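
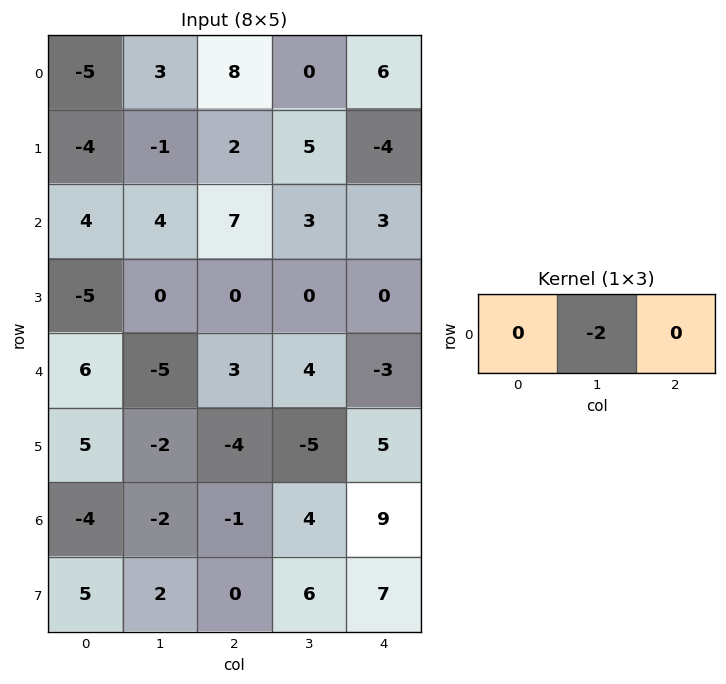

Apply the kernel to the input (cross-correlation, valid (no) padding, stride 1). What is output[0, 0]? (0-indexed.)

The receptive field on the input at this output position is [-5 3 8]. Elementwise product with the kernel and sum: 3·-2.

-6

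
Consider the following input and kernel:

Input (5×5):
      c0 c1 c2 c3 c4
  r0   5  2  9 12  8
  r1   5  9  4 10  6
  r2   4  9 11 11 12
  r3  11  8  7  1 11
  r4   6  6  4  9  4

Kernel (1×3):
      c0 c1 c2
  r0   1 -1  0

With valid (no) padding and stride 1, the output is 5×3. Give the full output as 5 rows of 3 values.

Output[0,0]: The receptive field on the input at this output position is [5 2 9]. Elementwise product with the kernel and sum: 5·1 + 2·-1.
Output[0,1]: The receptive field on the input at this output position is [2 9 12]. Elementwise product with the kernel and sum: 2·1 + 9·-1.

3 -7 -3
-4 5 -6
-5 -2 0
3 1 6
0 2 -5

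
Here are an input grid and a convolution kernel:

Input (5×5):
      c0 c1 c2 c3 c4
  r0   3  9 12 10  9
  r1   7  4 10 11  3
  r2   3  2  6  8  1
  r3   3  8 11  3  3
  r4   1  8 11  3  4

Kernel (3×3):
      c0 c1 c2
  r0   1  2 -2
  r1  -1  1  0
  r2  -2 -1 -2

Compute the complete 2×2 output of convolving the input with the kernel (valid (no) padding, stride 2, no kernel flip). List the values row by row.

-26 -7
-32 -21

Output[0,0]: The receptive field on the input at this output position is [3 9 12 / 7 4 10 / 3 2 6]. Elementwise product with the kernel and sum: 3·1 + 9·2 + 12·-2 + 7·-1 + 4·1 + 3·-2 + 2·-1 + 6·-2.
Output[0,1]: The receptive field on the input at this output position is [12 10 9 / 10 11 3 / 6 8 1]. Elementwise product with the kernel and sum: 12·1 + 10·2 + 9·-2 + 10·-1 + 11·1 + 6·-2 + 8·-1 + 1·-2.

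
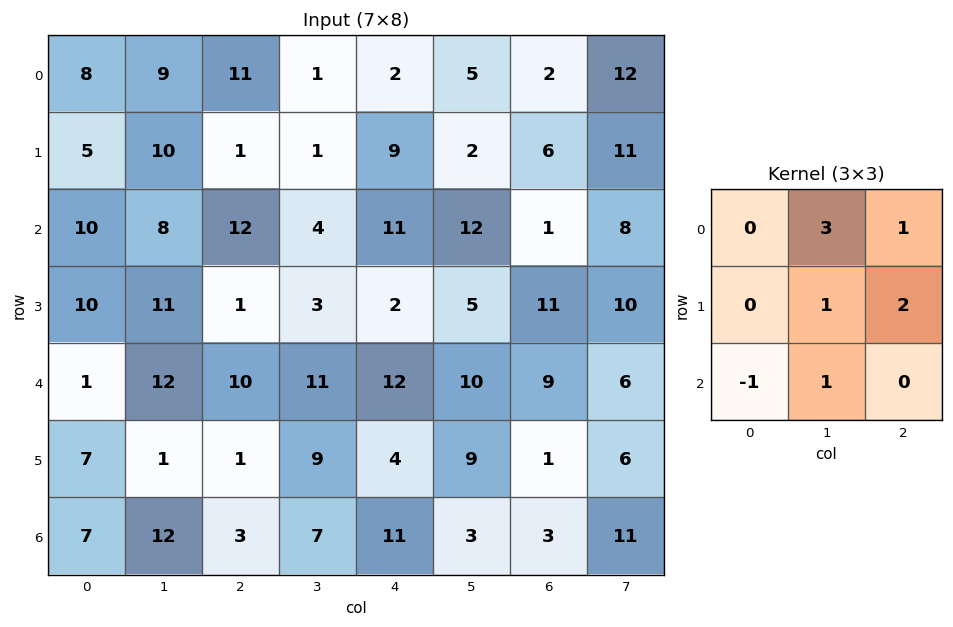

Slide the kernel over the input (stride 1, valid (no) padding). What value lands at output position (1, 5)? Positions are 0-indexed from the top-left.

The receptive field on the input at this output position is [2 6 11 / 12 1 8 / 5 11 10]. Elementwise product with the kernel and sum: 6·3 + 11·1 + 1·1 + 8·2 + 5·-1 + 11·1.

52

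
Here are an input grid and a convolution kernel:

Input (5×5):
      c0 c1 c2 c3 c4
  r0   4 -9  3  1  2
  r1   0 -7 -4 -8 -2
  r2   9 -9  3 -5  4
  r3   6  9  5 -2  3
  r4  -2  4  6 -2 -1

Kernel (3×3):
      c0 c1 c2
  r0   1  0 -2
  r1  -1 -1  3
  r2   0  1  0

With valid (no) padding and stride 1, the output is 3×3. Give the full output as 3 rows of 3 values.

Output[0,0]: The receptive field on the input at this output position is [4 -9 3 / 0 -7 -4 / 9 -9 3]. Elementwise product with the kernel and sum: 4·1 + 3·-2 + 0·-1 + -7·-1 + -4·3 + -9·1.
Output[0,1]: The receptive field on the input at this output position is [-9 3 1 / -7 -4 -8 / -9 3 -5]. Elementwise product with the kernel and sum: -9·1 + 1·-2 + -7·-1 + -4·-1 + -8·3 + 3·1.

-16 -21 0
26 5 12
7 -13 -1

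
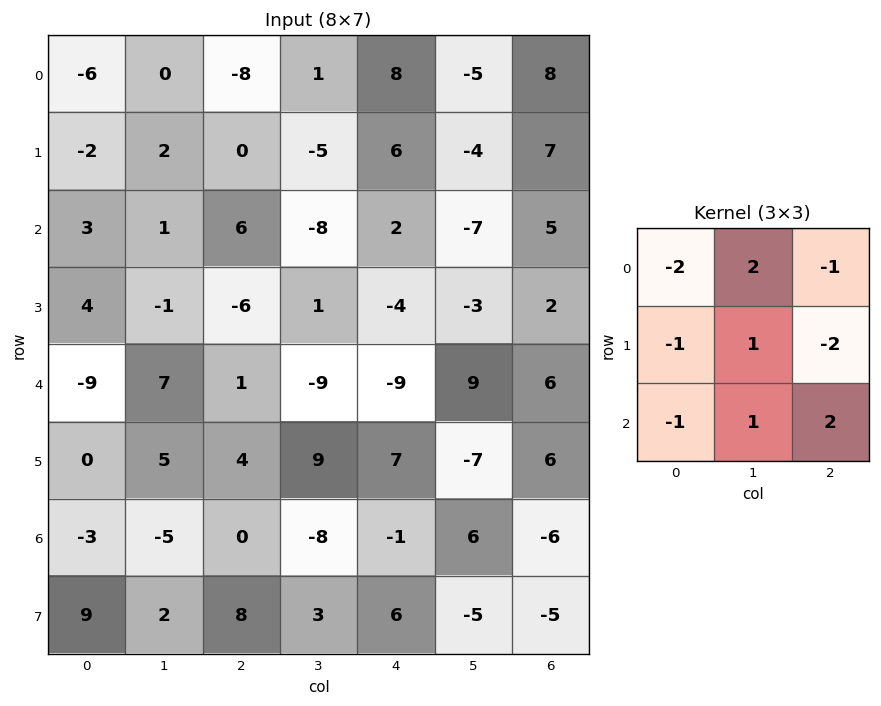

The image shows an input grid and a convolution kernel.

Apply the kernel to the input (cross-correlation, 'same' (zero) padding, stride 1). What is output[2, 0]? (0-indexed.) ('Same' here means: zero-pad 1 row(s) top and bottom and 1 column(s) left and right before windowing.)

The receptive field on the zero-padded input at this output position is [0 -2 2 / 0 3 1 / 0 4 -1]. Elementwise product with the kernel and sum: 0·-2 + -2·2 + 2·-1 + 0·-1 + 3·1 + 1·-2 + 0·-1 + 4·1 + -1·2.

-3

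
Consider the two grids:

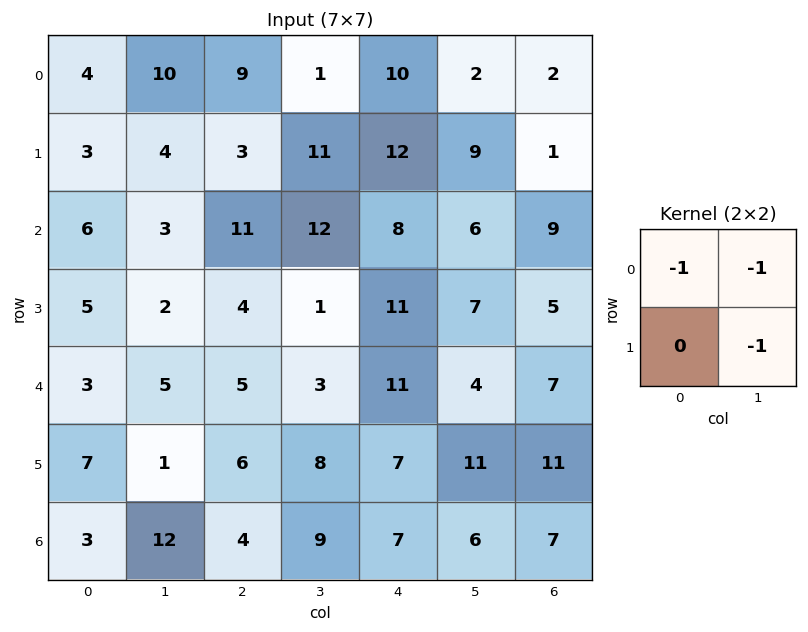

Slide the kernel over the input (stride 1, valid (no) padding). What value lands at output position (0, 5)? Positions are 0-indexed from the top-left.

The receptive field on the input at this output position is [2 2 / 9 1]. Elementwise product with the kernel and sum: 2·-1 + 2·-1 + 1·-1.

-5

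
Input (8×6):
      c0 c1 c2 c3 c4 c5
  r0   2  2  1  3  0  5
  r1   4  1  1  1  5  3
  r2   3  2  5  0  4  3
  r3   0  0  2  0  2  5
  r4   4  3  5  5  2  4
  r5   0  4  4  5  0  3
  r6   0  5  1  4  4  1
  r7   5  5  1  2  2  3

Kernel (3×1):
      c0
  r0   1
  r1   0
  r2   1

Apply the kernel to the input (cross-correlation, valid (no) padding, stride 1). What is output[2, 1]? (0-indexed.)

The receptive field on the input at this output position is [2 / 0 / 3]. Elementwise product with the kernel and sum: 2·1 + 3·1.

5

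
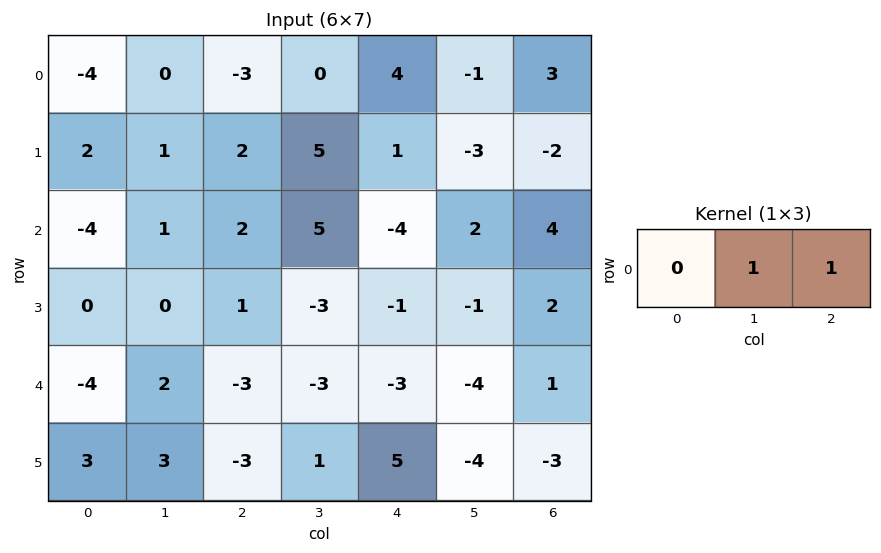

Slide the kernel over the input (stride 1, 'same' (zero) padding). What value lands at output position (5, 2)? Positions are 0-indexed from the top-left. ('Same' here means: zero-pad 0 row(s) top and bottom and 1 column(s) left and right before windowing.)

The receptive field on the zero-padded input at this output position is [3 -3 1]. Elementwise product with the kernel and sum: -3·1 + 1·1.

-2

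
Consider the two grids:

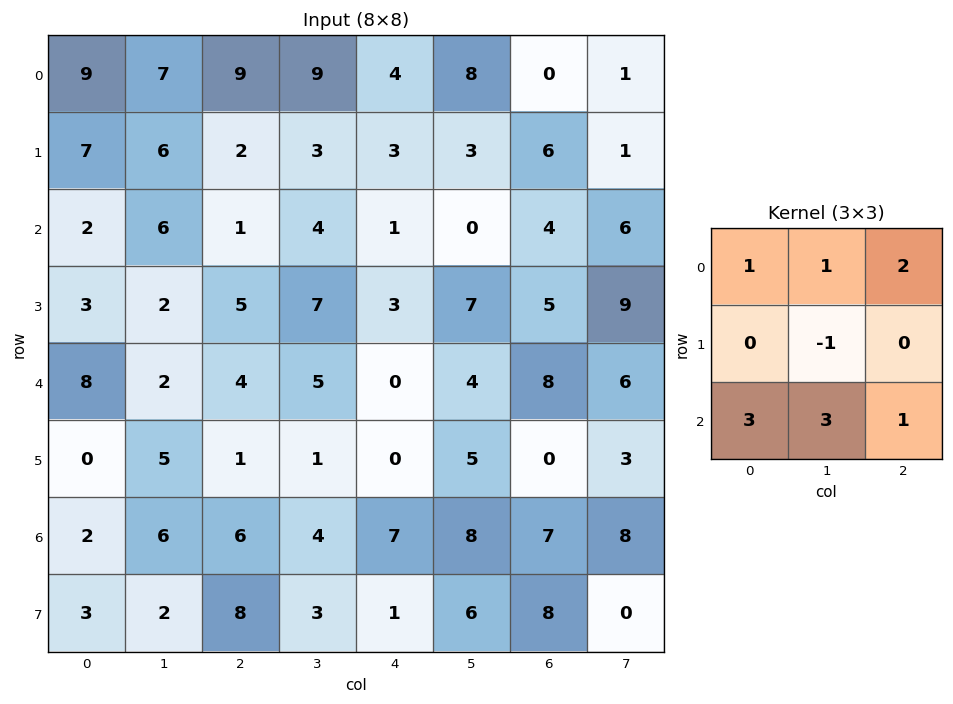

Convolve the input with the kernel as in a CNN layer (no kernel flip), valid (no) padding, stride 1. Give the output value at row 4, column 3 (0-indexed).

The receptive field on the input at this output position is [5 0 4 / 1 0 5 / 4 7 8]. Elementwise product with the kernel and sum: 5·1 + 0·1 + 4·2 + 0·-1 + 4·3 + 7·3 + 8·1.

54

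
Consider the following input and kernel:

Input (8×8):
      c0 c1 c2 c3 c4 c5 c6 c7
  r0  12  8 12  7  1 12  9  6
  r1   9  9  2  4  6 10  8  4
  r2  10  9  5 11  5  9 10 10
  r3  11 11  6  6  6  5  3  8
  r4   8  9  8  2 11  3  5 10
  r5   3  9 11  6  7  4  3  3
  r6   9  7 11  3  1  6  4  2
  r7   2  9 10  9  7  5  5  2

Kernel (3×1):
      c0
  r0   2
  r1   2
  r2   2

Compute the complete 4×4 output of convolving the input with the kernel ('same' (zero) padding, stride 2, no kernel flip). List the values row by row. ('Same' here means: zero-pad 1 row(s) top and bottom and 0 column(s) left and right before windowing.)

Output[0,0]: The receptive field on the zero-padded input at this output position is [0 / 12 / 9]. Elementwise product with the kernel and sum: 0·2 + 12·2 + 9·2.
Output[0,1]: The receptive field on the zero-padded input at this output position is [0 / 12 / 2]. Elementwise product with the kernel and sum: 0·2 + 12·2 + 2·2.

42 28 14 34
60 26 34 42
44 50 48 22
28 64 30 24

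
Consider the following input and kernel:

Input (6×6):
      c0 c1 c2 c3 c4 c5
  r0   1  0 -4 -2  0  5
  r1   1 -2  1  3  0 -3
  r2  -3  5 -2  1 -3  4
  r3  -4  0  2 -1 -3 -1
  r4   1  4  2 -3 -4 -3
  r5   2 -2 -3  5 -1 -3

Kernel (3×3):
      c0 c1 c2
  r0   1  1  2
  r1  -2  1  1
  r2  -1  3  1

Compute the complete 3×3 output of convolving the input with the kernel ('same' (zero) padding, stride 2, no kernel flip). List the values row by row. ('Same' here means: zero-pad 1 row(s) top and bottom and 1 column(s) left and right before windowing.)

2 2 3
-13 -1 -13
5 -11 -18

Output[0,0]: The receptive field on the zero-padded input at this output position is [0 0 0 / 0 1 0 / 0 1 -2]. Elementwise product with the kernel and sum: 0·1 + 0·1 + 0·2 + 0·-2 + 1·1 + 0·1 + 0·-1 + 1·3 + -2·1.
Output[0,1]: The receptive field on the zero-padded input at this output position is [0 0 0 / 0 -4 -2 / -2 1 3]. Elementwise product with the kernel and sum: 0·1 + 0·1 + 0·2 + 0·-2 + -4·1 + -2·1 + -2·-1 + 1·3 + 3·1.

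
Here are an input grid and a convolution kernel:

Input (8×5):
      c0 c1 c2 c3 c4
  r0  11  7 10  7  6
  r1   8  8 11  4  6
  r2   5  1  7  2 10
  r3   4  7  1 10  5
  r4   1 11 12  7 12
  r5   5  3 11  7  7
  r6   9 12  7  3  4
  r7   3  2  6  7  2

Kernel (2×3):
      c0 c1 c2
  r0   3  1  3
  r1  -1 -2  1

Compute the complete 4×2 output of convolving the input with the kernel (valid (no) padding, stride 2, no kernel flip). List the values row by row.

Output[0,0]: The receptive field on the input at this output position is [11 7 10 / 8 8 11]. Elementwise product with the kernel and sum: 11·3 + 7·1 + 10·3 + 8·-1 + 8·-2 + 11·1.

57 42
20 37
50 61
59 18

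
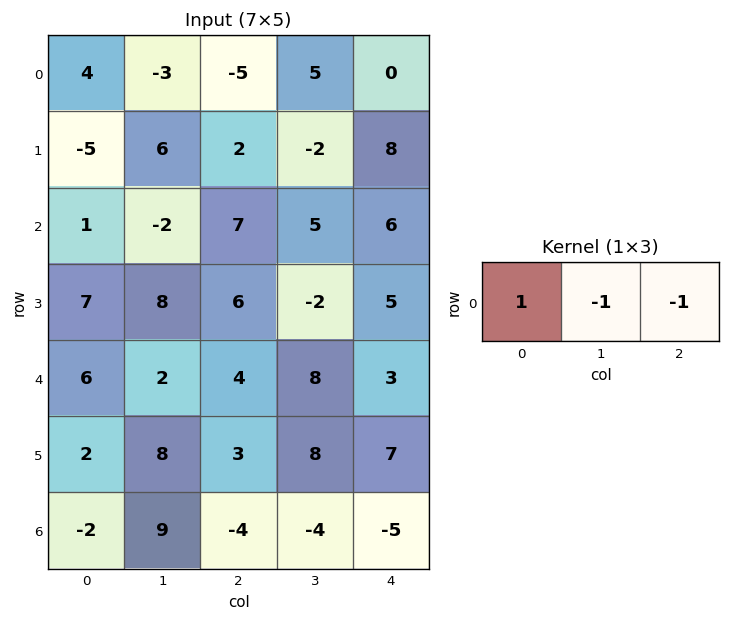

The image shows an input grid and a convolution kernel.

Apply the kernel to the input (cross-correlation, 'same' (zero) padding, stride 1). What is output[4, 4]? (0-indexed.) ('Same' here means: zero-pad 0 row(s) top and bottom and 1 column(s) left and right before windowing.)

The receptive field on the zero-padded input at this output position is [8 3 0]. Elementwise product with the kernel and sum: 8·1 + 3·-1 + 0·-1.

5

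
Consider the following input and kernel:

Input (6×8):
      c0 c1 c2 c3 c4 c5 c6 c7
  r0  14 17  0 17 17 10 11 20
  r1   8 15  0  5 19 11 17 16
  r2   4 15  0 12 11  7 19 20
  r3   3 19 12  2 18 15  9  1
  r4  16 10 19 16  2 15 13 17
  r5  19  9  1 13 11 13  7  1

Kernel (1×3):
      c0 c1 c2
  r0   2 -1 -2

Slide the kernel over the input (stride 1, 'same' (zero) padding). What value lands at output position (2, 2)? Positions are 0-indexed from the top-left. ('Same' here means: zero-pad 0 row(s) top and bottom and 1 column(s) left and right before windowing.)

6

The receptive field on the zero-padded input at this output position is [15 0 12]. Elementwise product with the kernel and sum: 15·2 + 0·-1 + 12·-2.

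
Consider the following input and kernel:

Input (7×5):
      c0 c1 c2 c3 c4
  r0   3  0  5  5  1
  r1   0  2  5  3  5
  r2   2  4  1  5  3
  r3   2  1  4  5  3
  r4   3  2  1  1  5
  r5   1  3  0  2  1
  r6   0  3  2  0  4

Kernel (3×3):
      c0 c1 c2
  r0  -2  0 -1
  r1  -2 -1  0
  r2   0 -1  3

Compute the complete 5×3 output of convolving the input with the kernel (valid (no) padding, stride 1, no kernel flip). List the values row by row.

-14 0 -20
-2 -5 -18
-9 -17 -4
-19 -6 -13
-9 -13 3

Output[0,0]: The receptive field on the input at this output position is [3 0 5 / 0 2 5 / 2 4 1]. Elementwise product with the kernel and sum: 3·-2 + 5·-1 + 0·-2 + 2·-1 + 4·-1 + 1·3.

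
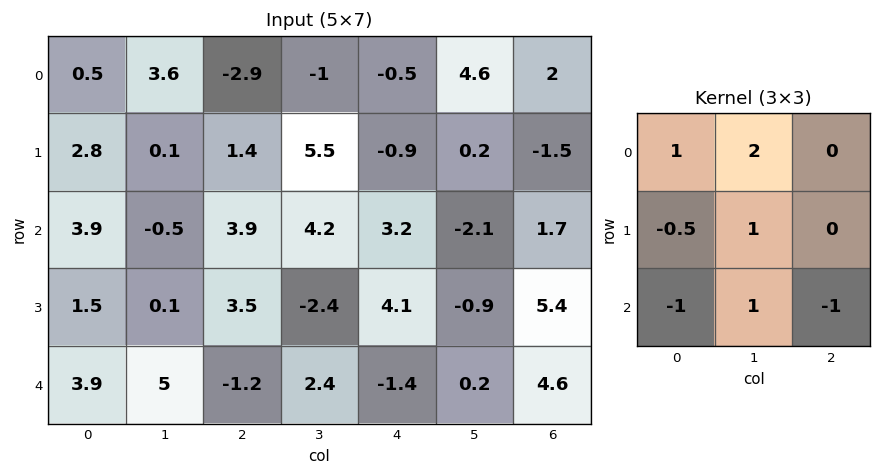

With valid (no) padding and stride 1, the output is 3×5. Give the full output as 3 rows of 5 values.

-1.9 -0.65 -3 -4.55 2.35
-4.35 12.85 4.65 12.2 -14.6
4.55 2.15 13.15 11.9 -6.95

Output[0,0]: The receptive field on the input at this output position is [0.5 3.6 -2.9 / 2.8 0.1 1.4 / 3.9 -0.5 3.9]. Elementwise product with the kernel and sum: 0.5·1 + 3.6·2 + 2.8·-0.5 + 0.1·1 + 3.9·-1 + -0.5·1 + 3.9·-1.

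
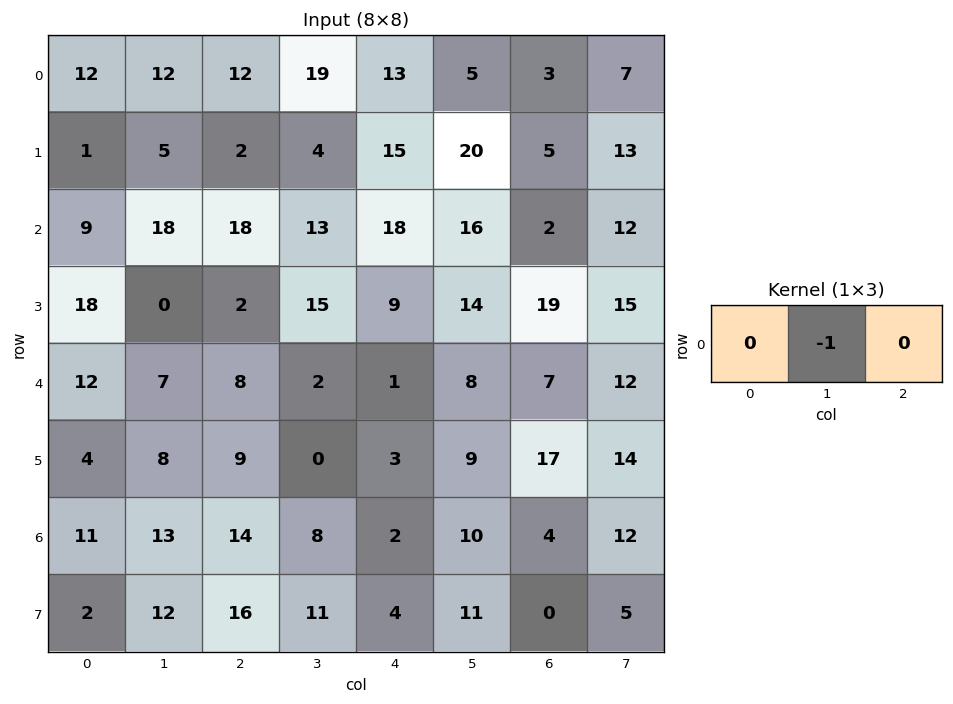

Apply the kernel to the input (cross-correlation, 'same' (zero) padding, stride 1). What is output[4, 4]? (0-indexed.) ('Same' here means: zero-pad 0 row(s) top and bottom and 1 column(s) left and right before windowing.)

The receptive field on the zero-padded input at this output position is [2 1 8]. Elementwise product with the kernel and sum: 1·-1.

-1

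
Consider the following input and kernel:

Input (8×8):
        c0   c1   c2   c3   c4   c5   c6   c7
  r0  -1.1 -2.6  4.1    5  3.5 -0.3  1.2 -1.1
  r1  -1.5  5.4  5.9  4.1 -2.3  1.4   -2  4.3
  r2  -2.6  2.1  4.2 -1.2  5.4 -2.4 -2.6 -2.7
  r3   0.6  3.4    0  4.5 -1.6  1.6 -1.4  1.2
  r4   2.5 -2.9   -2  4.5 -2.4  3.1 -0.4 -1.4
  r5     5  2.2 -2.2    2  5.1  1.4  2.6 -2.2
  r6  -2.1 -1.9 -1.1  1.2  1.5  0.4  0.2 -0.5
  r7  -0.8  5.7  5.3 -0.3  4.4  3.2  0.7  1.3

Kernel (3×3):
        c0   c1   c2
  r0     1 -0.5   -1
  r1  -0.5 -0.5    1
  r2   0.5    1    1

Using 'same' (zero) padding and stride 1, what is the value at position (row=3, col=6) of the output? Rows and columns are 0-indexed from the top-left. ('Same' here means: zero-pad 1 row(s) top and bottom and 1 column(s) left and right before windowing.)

2.45

The receptive field on the zero-padded input at this output position is [-2.4 -2.6 -2.7 / 1.6 -1.4 1.2 / 3.1 -0.4 -1.4]. Elementwise product with the kernel and sum: -2.4·1 + -2.6·-0.5 + -2.7·-1 + 1.6·-0.5 + -1.4·-0.5 + 1.2·1 + 3.1·0.5 + -0.4·1 + -1.4·1.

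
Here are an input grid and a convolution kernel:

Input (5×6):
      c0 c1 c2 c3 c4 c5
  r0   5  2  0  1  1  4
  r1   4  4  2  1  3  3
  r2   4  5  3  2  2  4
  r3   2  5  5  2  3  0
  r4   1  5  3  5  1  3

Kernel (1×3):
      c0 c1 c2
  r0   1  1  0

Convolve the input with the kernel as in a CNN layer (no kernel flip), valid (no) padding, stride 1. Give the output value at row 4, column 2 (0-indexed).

8

The receptive field on the input at this output position is [3 5 1]. Elementwise product with the kernel and sum: 3·1 + 5·1.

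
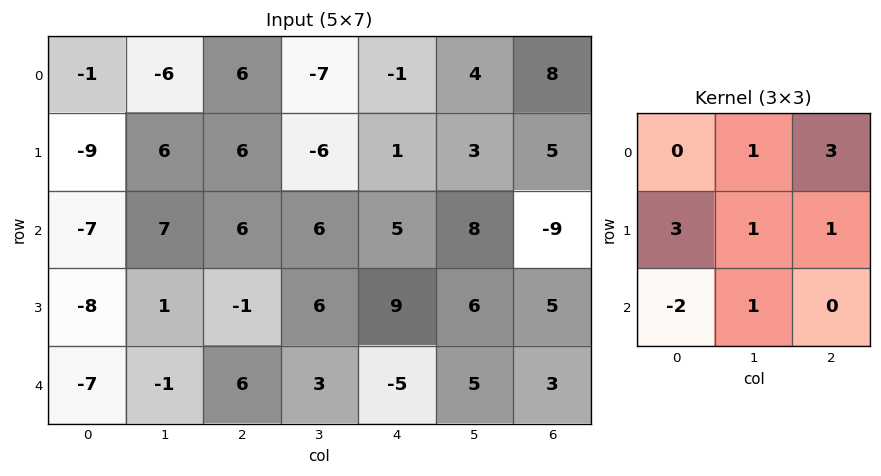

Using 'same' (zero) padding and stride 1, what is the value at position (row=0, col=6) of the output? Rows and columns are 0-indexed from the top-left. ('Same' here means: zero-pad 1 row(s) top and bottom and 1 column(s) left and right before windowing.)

19

The receptive field on the zero-padded input at this output position is [0 0 0 / 4 8 0 / 3 5 0]. Elementwise product with the kernel and sum: 0·1 + 0·3 + 4·3 + 8·1 + 0·1 + 3·-2 + 5·1.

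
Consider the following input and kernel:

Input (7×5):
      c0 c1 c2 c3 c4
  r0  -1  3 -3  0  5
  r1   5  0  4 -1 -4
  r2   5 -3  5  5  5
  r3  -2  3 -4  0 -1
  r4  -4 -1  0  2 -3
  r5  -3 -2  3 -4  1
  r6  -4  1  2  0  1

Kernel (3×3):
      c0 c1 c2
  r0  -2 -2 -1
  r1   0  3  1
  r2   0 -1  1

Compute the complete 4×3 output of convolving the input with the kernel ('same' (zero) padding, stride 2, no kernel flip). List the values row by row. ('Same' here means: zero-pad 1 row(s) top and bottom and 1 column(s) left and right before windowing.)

Output[0,0]: The receptive field on the zero-padded input at this output position is [0 0 0 / 0 -1 3 / 0 5 0]. Elementwise product with the kernel and sum: 0·-2 + 0·-2 + 0·-1 + -1·3 + 3·1 + 5·-1 + 0·1.
Output[0,1]: The receptive field on the zero-padded input at this output position is [0 0 0 / 3 -3 0 / 0 4 -1]. Elementwise product with the kernel and sum: 0·-2 + 0·-2 + 0·-1 + -3·3 + 0·1 + 4·-1 + -1·1.

-5 -14 19
7 17 26
-11 -3 -8
-3 8 9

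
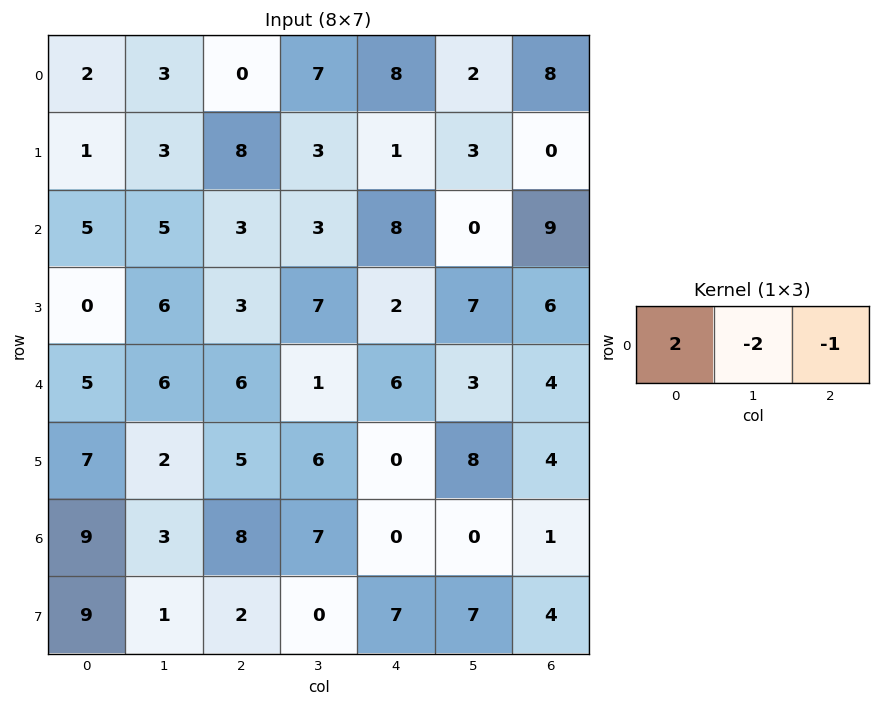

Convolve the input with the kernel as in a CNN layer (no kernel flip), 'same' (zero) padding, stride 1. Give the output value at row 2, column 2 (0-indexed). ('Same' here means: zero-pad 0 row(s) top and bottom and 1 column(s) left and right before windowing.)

The receptive field on the zero-padded input at this output position is [5 3 3]. Elementwise product with the kernel and sum: 5·2 + 3·-2 + 3·-1.

1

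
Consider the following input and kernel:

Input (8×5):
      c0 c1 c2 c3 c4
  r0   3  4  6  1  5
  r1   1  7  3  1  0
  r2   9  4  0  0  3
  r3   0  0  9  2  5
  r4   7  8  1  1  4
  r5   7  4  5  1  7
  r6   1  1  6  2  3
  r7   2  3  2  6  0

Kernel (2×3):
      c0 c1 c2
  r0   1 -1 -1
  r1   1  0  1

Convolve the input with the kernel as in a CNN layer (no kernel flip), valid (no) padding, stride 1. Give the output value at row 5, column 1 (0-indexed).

The receptive field on the input at this output position is [4 5 1 / 1 6 2]. Elementwise product with the kernel and sum: 4·1 + 5·-1 + 1·-1 + 1·1 + 2·1.

1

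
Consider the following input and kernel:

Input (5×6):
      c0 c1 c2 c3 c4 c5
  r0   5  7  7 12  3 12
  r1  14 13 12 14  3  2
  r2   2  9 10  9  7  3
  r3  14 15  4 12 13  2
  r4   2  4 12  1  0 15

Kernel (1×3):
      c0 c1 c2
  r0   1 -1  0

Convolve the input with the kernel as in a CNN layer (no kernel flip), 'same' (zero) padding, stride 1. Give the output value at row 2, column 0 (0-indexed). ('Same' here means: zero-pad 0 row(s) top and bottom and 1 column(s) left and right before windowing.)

The receptive field on the zero-padded input at this output position is [0 2 9]. Elementwise product with the kernel and sum: 0·1 + 2·-1.

-2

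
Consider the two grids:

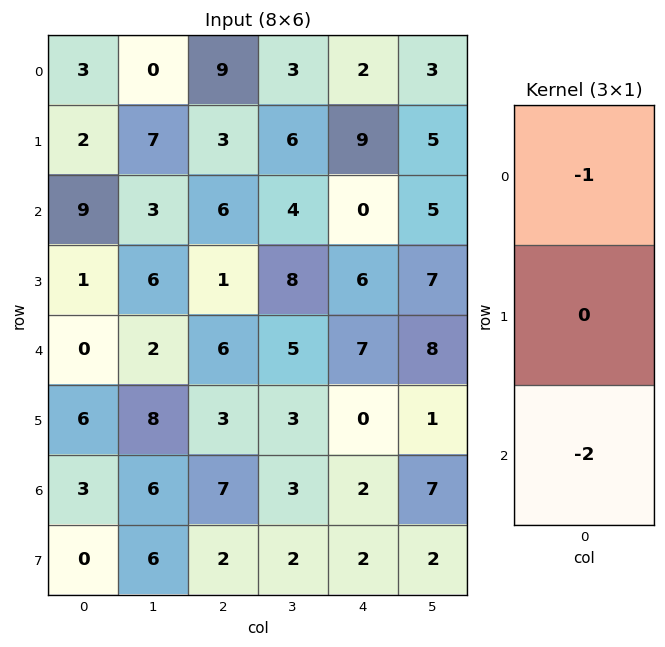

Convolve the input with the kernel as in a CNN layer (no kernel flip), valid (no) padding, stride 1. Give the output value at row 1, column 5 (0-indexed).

-19

The receptive field on the input at this output position is [5 / 5 / 7]. Elementwise product with the kernel and sum: 5·-1 + 7·-2.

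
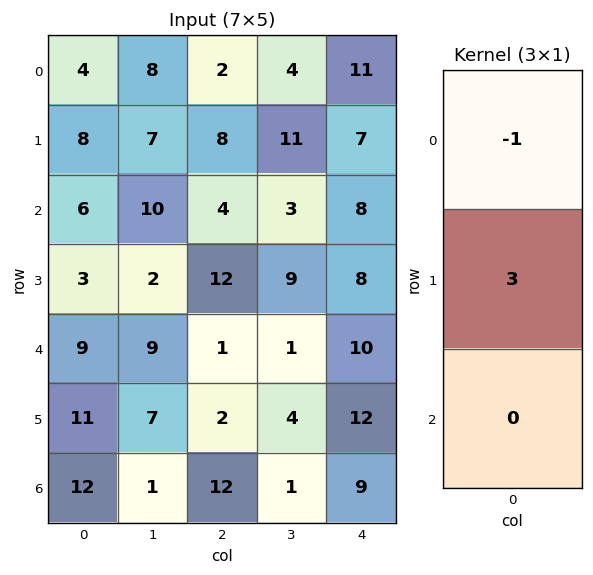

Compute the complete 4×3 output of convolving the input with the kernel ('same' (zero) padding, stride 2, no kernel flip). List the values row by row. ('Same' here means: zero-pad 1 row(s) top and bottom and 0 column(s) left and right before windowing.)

Output[0,0]: The receptive field on the zero-padded input at this output position is [0 / 4 / 8]. Elementwise product with the kernel and sum: 0·-1 + 4·3.

12 6 33
10 4 17
24 -9 22
25 34 15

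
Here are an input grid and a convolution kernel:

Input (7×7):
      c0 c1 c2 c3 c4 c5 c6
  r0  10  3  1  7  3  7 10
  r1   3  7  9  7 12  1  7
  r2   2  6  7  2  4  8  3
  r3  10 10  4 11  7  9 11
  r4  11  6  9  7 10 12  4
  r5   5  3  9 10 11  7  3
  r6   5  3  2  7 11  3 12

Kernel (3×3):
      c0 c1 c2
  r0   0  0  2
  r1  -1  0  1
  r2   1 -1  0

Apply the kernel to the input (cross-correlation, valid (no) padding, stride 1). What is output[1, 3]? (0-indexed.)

12

The receptive field on the input at this output position is [7 12 1 / 2 4 8 / 11 7 9]. Elementwise product with the kernel and sum: 1·2 + 2·-1 + 8·1 + 11·1 + 7·-1.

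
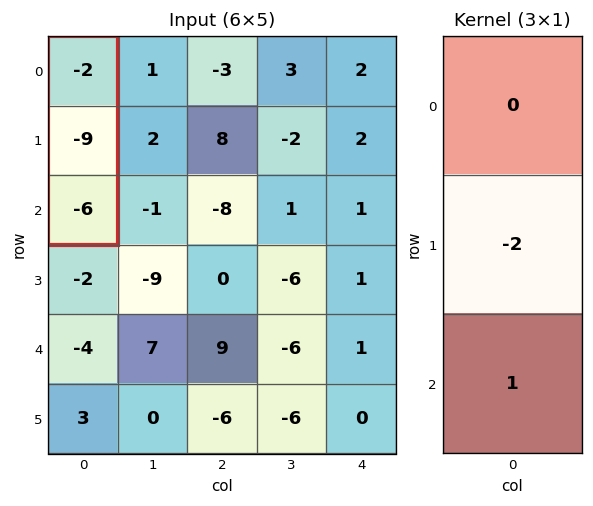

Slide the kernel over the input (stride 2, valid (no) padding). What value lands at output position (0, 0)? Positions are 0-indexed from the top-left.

The receptive field on the input at this output position is [-2 / -9 / -6]. Elementwise product with the kernel and sum: -9·-2 + -6·1.

12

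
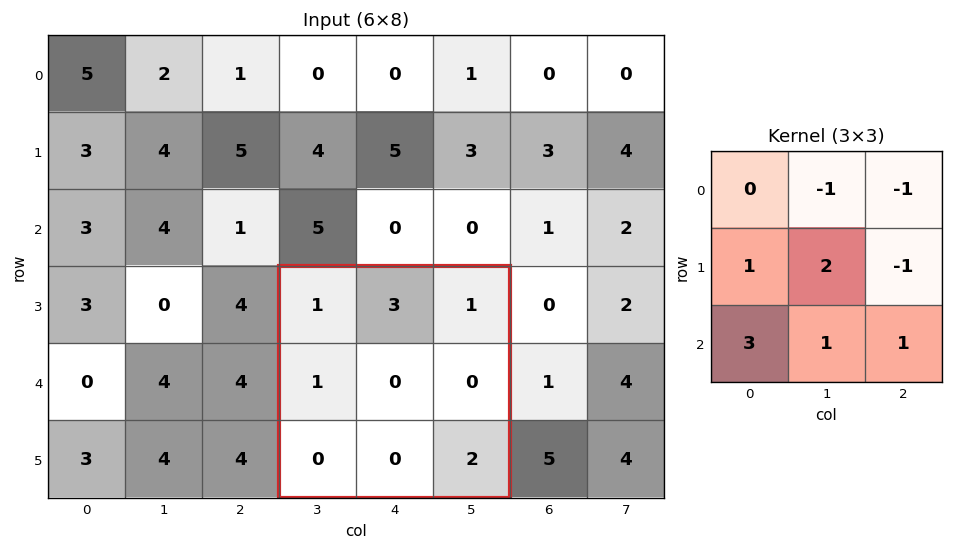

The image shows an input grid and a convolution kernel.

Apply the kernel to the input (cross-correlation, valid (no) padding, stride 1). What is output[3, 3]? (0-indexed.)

-1

The receptive field on the input at this output position is [1 3 1 / 1 0 0 / 0 0 2]. Elementwise product with the kernel and sum: 3·-1 + 1·-1 + 1·1 + 0·2 + 0·-1 + 0·3 + 0·1 + 2·1.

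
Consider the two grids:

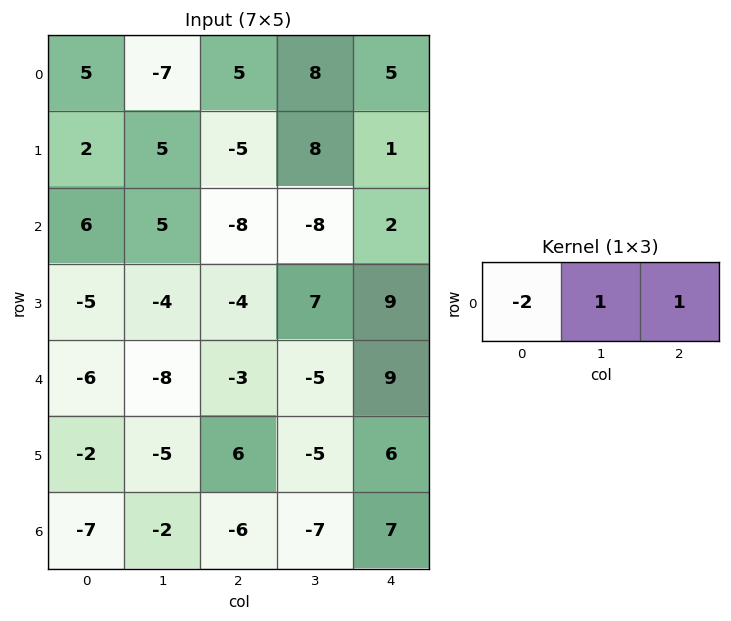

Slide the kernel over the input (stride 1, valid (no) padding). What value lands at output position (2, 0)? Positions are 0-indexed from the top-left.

-15

The receptive field on the input at this output position is [6 5 -8]. Elementwise product with the kernel and sum: 6·-2 + 5·1 + -8·1.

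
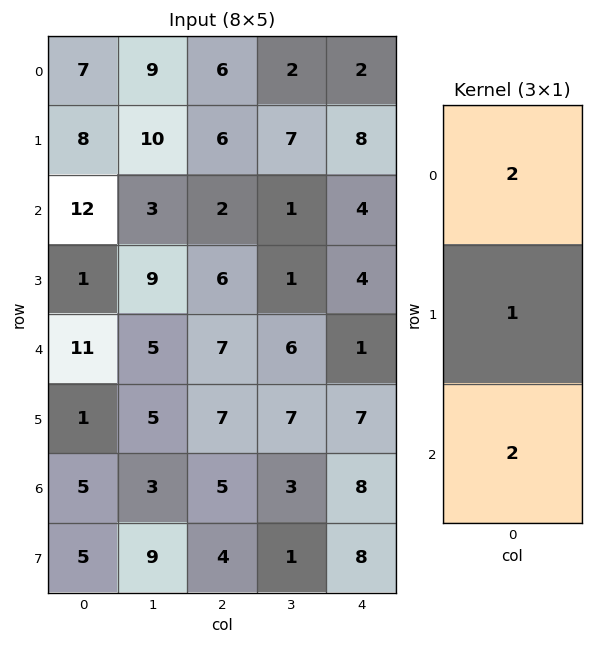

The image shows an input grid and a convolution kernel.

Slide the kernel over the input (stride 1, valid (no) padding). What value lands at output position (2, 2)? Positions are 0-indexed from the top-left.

The receptive field on the input at this output position is [2 / 6 / 7]. Elementwise product with the kernel and sum: 2·2 + 6·1 + 7·2.

24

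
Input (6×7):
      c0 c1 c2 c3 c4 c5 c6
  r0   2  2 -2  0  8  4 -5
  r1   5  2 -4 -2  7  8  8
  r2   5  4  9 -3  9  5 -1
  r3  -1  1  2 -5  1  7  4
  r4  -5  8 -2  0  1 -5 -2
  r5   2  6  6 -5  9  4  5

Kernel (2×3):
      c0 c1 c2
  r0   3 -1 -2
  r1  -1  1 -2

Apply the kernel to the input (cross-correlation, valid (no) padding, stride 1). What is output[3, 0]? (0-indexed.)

9

The receptive field on the input at this output position is [-1 1 2 / -5 8 -2]. Elementwise product with the kernel and sum: -1·3 + 1·-1 + 2·-2 + -5·-1 + 8·1 + -2·-2.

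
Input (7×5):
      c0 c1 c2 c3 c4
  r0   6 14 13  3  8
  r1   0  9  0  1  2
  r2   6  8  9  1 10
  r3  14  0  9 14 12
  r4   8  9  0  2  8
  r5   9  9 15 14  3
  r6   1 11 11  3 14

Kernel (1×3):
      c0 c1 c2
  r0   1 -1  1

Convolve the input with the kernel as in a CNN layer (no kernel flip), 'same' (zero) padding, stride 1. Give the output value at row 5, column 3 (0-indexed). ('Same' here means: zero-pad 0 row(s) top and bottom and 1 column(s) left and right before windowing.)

The receptive field on the zero-padded input at this output position is [15 14 3]. Elementwise product with the kernel and sum: 15·1 + 14·-1 + 3·1.

4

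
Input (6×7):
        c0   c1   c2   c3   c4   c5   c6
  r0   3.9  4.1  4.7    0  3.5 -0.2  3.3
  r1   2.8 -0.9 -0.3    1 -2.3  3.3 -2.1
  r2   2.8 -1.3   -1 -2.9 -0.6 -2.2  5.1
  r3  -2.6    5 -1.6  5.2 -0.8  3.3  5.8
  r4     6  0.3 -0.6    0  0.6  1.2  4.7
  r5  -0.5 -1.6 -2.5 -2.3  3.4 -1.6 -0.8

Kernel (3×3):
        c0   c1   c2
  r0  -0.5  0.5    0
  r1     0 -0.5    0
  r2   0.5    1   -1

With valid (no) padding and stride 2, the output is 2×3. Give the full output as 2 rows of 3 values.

1.65 -5.65 -11.1
-0.65 -4.45 -5.65

Output[0,0]: The receptive field on the input at this output position is [3.9 4.1 4.7 / 2.8 -0.9 -0.3 / 2.8 -1.3 -1]. Elementwise product with the kernel and sum: 3.9·-0.5 + 4.1·0.5 + -0.9·-0.5 + 2.8·0.5 + -1.3·1 + -1·-1.
Output[0,1]: The receptive field on the input at this output position is [4.7 0 3.5 / -0.3 1 -2.3 / -1 -2.9 -0.6]. Elementwise product with the kernel and sum: 4.7·-0.5 + 0·0.5 + 1·-0.5 + -1·0.5 + -2.9·1 + -0.6·-1.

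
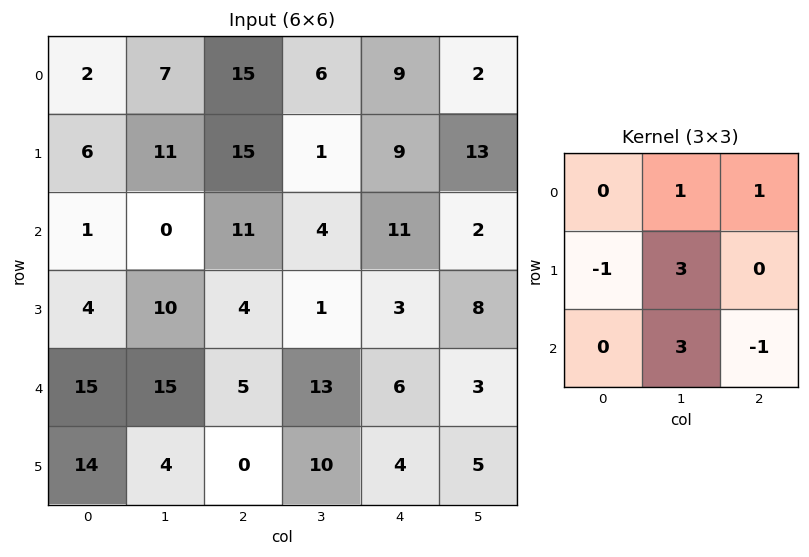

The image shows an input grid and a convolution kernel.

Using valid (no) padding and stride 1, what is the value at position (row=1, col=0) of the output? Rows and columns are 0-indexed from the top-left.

The receptive field on the input at this output position is [6 11 15 / 1 0 11 / 4 10 4]. Elementwise product with the kernel and sum: 11·1 + 15·1 + 1·-1 + 0·3 + 10·3 + 4·-1.

51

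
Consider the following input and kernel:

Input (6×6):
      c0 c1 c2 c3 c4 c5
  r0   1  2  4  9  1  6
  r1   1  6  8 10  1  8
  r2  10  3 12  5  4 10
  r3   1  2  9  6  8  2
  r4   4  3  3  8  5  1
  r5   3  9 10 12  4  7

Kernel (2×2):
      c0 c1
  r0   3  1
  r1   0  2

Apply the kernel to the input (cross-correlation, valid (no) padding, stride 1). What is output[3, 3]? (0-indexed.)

36

The receptive field on the input at this output position is [6 8 / 8 5]. Elementwise product with the kernel and sum: 6·3 + 8·1 + 5·2.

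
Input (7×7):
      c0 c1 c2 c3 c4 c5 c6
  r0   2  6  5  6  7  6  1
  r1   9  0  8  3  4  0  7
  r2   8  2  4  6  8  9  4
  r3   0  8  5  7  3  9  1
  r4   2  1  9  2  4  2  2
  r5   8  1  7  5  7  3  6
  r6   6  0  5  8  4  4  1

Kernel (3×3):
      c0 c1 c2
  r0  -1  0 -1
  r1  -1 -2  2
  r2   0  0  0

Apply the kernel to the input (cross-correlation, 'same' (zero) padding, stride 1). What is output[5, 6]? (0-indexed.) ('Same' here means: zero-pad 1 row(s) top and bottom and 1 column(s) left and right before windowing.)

The receptive field on the zero-padded input at this output position is [2 2 0 / 3 6 0 / 4 1 0]. Elementwise product with the kernel and sum: 2·-1 + 0·-1 + 3·-1 + 6·-2 + 0·2.

-17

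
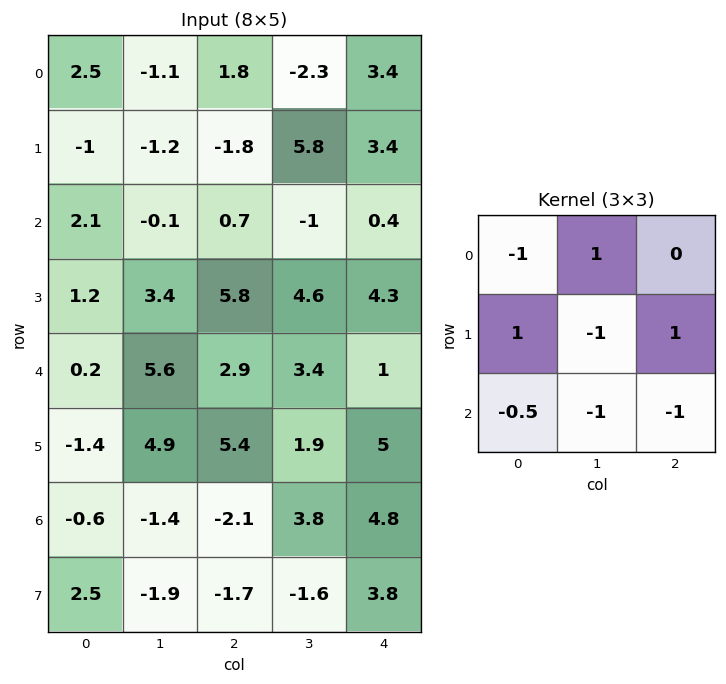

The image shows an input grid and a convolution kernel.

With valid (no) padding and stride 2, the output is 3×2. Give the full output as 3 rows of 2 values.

-6.85 -8.05
-7.2 -2.05
8.3 1.45

Output[0,0]: The receptive field on the input at this output position is [2.5 -1.1 1.8 / -1 -1.2 -1.8 / 2.1 -0.1 0.7]. Elementwise product with the kernel and sum: 2.5·-1 + -1.1·1 + -1·1 + -1.2·-1 + -1.8·1 + 2.1·-0.5 + -0.1·-1 + 0.7·-1.
Output[0,1]: The receptive field on the input at this output position is [1.8 -2.3 3.4 / -1.8 5.8 3.4 / 0.7 -1 0.4]. Elementwise product with the kernel and sum: 1.8·-1 + -2.3·1 + -1.8·1 + 5.8·-1 + 3.4·1 + 0.7·-0.5 + -1·-1 + 0.4·-1.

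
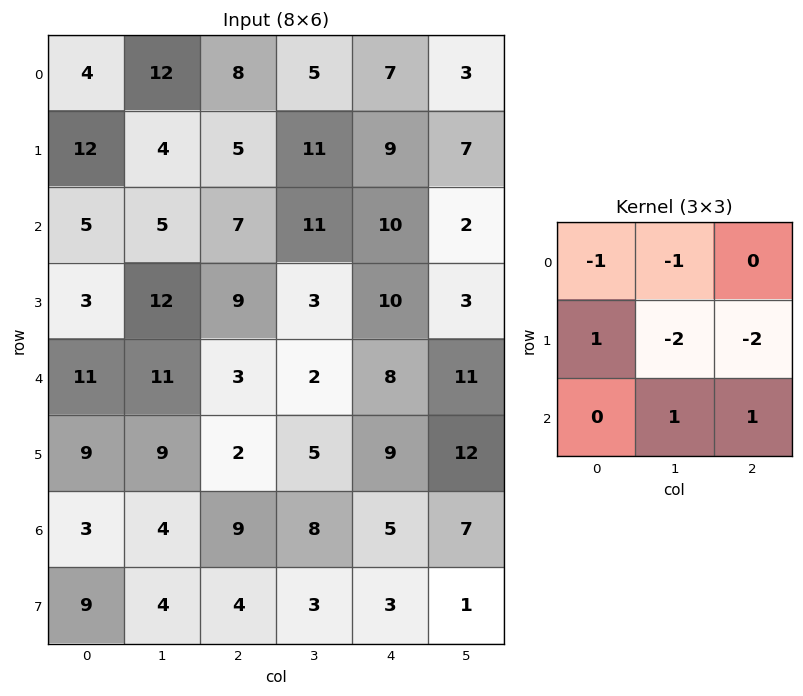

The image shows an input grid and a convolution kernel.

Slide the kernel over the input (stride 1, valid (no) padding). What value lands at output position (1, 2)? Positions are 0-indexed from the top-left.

-38

The receptive field on the input at this output position is [5 11 9 / 7 11 10 / 9 3 10]. Elementwise product with the kernel and sum: 5·-1 + 11·-1 + 7·1 + 11·-2 + 10·-2 + 3·1 + 10·1.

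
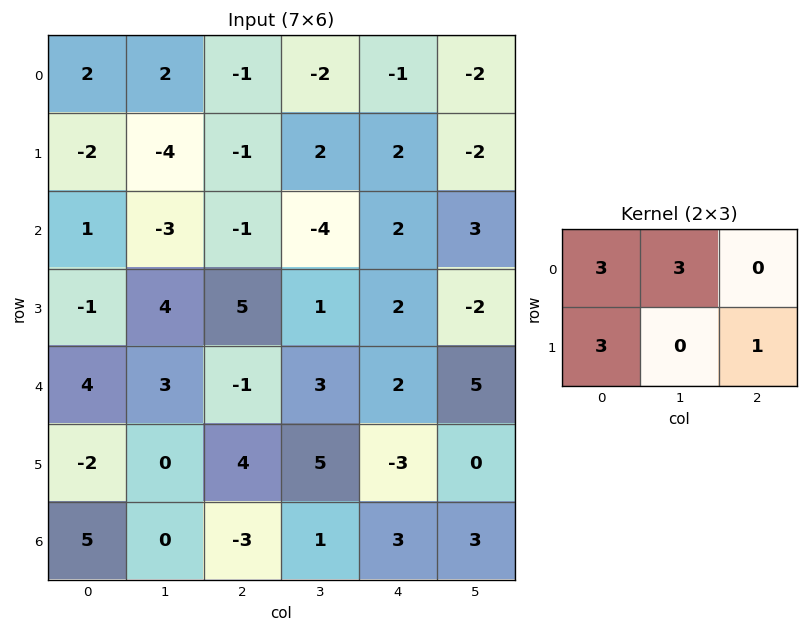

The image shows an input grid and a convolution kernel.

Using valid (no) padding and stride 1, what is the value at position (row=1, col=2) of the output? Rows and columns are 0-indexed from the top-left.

2

The receptive field on the input at this output position is [-1 2 2 / -1 -4 2]. Elementwise product with the kernel and sum: -1·3 + 2·3 + -1·3 + 2·1.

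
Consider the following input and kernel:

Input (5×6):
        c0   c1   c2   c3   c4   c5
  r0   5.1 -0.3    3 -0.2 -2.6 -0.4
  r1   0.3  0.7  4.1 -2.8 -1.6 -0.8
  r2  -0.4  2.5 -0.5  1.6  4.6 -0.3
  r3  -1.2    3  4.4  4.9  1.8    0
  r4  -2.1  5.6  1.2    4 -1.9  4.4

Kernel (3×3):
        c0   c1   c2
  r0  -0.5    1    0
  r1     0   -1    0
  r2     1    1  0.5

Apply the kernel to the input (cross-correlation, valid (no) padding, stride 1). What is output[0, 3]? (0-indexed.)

The receptive field on the input at this output position is [-0.2 -2.6 -0.4 / -2.8 -1.6 -0.8 / 1.6 4.6 -0.3]. Elementwise product with the kernel and sum: -0.2·-0.5 + -2.6·1 + -1.6·-1 + 1.6·1 + 4.6·1 + -0.3·0.5.

5.15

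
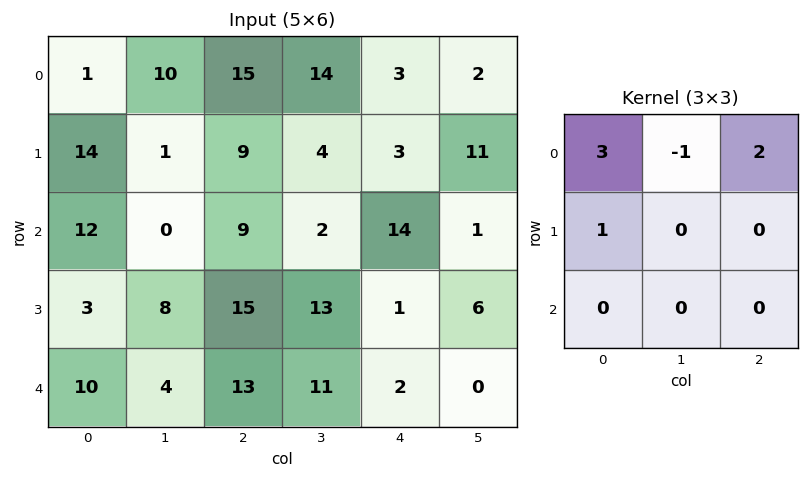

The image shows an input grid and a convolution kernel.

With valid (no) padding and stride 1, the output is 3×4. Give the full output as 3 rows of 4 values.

Output[0,0]: The receptive field on the input at this output position is [1 10 15 / 14 1 9 / 12 0 9]. Elementwise product with the kernel and sum: 1·3 + 10·-1 + 15·2 + 14·1.
Output[0,1]: The receptive field on the input at this output position is [10 15 14 / 1 9 4 / 0 9 2]. Elementwise product with the kernel and sum: 10·3 + 15·-1 + 14·2 + 1·1.

37 44 46 47
71 2 38 33
57 3 68 7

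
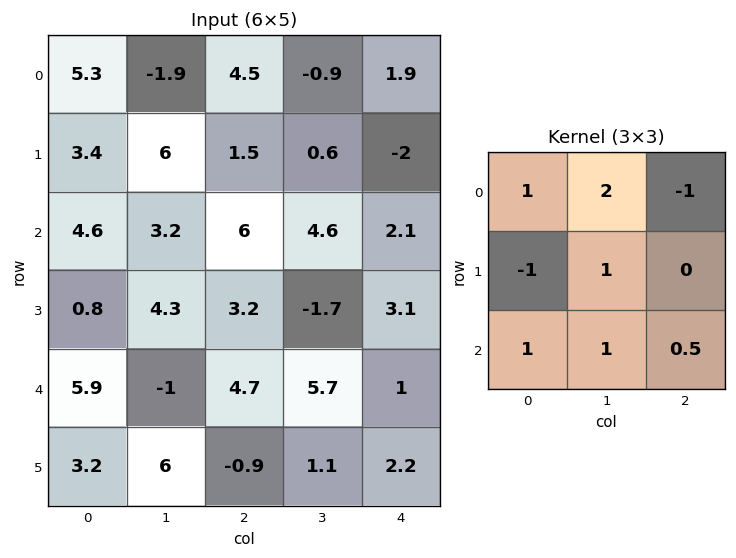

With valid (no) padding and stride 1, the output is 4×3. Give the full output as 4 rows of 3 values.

Output[0,0]: The receptive field on the input at this output position is [5.3 -1.9 4.5 / 3.4 6 1.5 / 4.6 3.2 6]. Elementwise product with the kernel and sum: 5.3·1 + -1.9·2 + 4.5·-1 + 3.4·-1 + 6·1 + 4.6·1 + 3.2·1 + 6·0.5.

10.4 15 11.55
19.2 17.85 6.35
15.75 16.05 19.1
8.05 23.75 -1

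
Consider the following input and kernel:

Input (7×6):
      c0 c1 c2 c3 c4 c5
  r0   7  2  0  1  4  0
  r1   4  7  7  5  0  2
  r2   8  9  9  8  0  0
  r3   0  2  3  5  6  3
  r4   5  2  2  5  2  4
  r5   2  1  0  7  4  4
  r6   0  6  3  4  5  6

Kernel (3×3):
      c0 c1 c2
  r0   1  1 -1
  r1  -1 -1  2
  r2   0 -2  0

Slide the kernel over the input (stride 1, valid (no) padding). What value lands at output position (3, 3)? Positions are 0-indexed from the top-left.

The receptive field on the input at this output position is [5 6 3 / 5 2 4 / 7 4 4]. Elementwise product with the kernel and sum: 5·1 + 6·1 + 3·-1 + 5·-1 + 2·-1 + 4·2 + 4·-2.

1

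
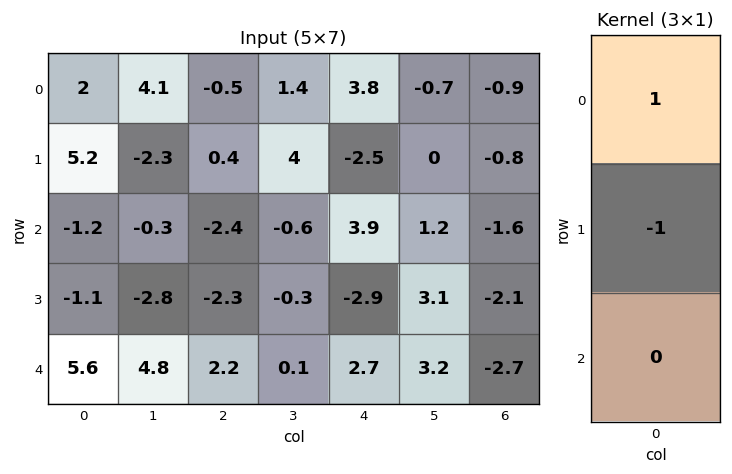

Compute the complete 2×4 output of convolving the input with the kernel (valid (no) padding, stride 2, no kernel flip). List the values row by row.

-3.2 -0.9 6.3 -0.1
-0.1 -0.1 6.8 0.5

Output[0,0]: The receptive field on the input at this output position is [2 / 5.2 / -1.2]. Elementwise product with the kernel and sum: 2·1 + 5.2·-1.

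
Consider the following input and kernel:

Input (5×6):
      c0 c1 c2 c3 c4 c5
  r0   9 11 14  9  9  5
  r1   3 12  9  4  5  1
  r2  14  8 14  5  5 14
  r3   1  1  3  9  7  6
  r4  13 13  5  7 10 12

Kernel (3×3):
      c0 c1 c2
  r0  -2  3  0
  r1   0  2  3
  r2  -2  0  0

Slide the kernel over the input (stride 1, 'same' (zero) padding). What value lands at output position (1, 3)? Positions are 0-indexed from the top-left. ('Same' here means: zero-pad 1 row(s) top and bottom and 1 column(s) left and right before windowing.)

The receptive field on the zero-padded input at this output position is [14 9 9 / 9 4 5 / 14 5 5]. Elementwise product with the kernel and sum: 14·-2 + 9·3 + 4·2 + 5·3 + 14·-2.

-6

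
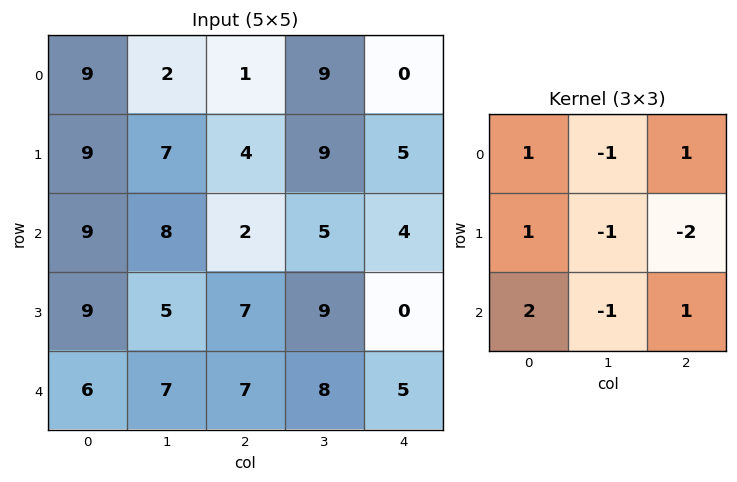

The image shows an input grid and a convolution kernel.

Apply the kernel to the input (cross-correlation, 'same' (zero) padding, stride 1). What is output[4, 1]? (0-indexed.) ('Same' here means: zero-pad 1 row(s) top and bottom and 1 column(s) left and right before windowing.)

The receptive field on the zero-padded input at this output position is [9 5 7 / 6 7 7 / 0 0 0]. Elementwise product with the kernel and sum: 9·1 + 5·-1 + 7·1 + 6·1 + 7·-1 + 7·-2 + 0·2 + 0·-1 + 0·1.

-4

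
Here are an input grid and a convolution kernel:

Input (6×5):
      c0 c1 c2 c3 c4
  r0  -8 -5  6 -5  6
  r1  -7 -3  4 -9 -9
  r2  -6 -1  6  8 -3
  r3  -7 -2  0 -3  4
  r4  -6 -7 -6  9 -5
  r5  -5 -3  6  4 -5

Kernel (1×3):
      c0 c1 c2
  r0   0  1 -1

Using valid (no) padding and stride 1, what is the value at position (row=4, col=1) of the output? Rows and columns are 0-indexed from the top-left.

The receptive field on the input at this output position is [-7 -6 9]. Elementwise product with the kernel and sum: -6·1 + 9·-1.

-15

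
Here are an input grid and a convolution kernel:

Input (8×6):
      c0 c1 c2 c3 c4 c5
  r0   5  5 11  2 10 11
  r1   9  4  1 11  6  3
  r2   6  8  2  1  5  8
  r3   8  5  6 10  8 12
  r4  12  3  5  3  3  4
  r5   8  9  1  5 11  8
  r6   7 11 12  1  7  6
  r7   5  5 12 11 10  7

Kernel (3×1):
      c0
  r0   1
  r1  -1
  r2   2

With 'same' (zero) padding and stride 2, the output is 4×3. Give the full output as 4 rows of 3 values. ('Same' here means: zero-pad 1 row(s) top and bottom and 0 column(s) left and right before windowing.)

13 -9 2
19 11 17
12 3 27
11 13 24

Output[0,0]: The receptive field on the zero-padded input at this output position is [0 / 5 / 9]. Elementwise product with the kernel and sum: 0·1 + 5·-1 + 9·2.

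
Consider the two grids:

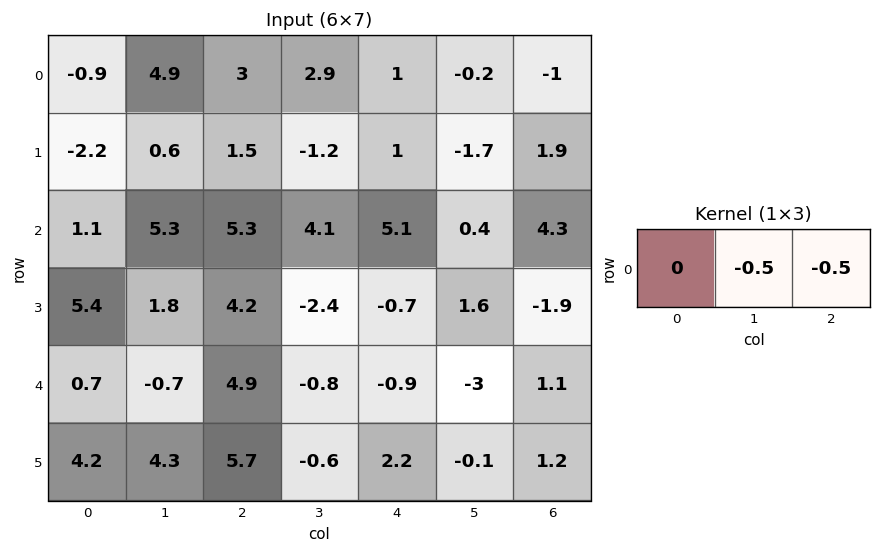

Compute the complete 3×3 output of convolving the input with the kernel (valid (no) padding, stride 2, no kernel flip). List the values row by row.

-3.95 -1.95 0.6
-5.3 -4.6 -2.35
-2.1 0.85 0.95

Output[0,0]: The receptive field on the input at this output position is [-0.9 4.9 3]. Elementwise product with the kernel and sum: 4.9·-0.5 + 3·-0.5.
Output[0,1]: The receptive field on the input at this output position is [3 2.9 1]. Elementwise product with the kernel and sum: 2.9·-0.5 + 1·-0.5.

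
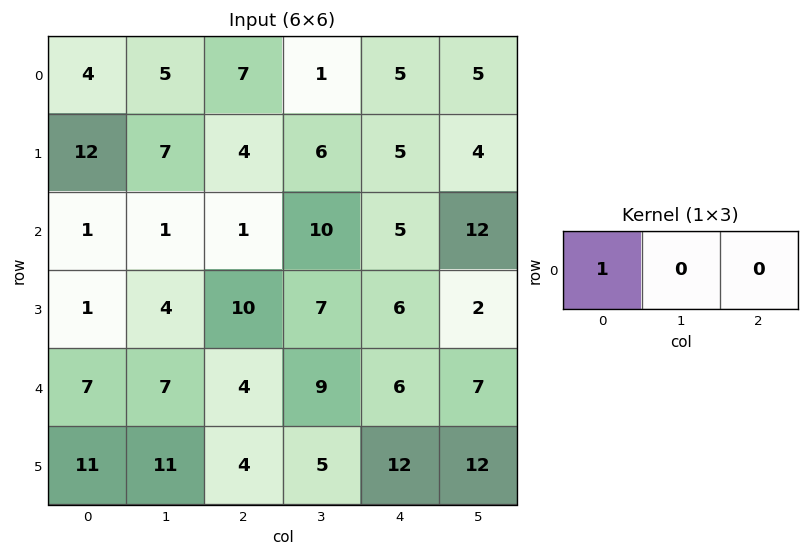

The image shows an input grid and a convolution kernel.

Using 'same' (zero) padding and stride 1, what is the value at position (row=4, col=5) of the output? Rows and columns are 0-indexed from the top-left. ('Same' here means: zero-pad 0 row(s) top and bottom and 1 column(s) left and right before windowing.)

6

The receptive field on the zero-padded input at this output position is [6 7 0]. Elementwise product with the kernel and sum: 6·1.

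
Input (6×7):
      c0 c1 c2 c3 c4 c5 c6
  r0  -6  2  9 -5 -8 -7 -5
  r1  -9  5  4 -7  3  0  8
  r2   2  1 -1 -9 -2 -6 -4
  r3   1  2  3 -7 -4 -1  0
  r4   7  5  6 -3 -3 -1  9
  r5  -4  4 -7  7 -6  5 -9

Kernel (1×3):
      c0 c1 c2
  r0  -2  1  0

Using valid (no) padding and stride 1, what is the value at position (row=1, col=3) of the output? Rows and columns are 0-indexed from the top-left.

17

The receptive field on the input at this output position is [-7 3 0]. Elementwise product with the kernel and sum: -7·-2 + 3·1.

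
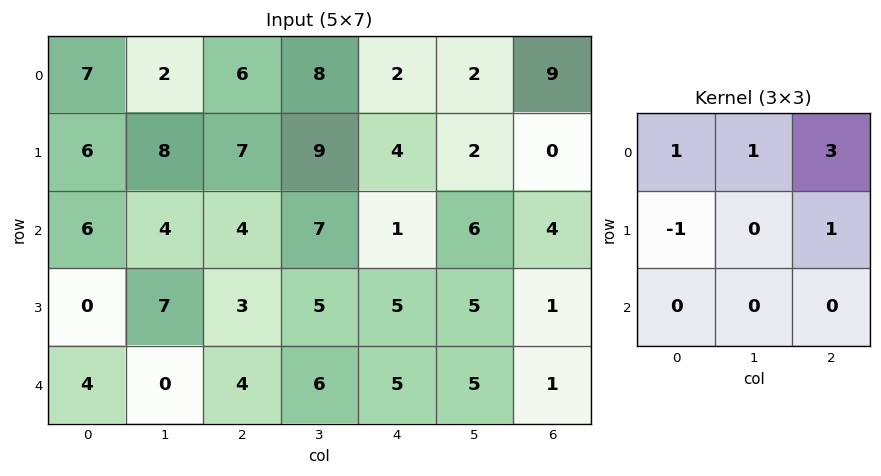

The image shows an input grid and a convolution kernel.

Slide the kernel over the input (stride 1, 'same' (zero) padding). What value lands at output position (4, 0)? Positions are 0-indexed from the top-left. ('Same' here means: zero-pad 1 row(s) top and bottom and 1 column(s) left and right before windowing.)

21

The receptive field on the zero-padded input at this output position is [0 0 7 / 0 4 0 / 0 0 0]. Elementwise product with the kernel and sum: 0·1 + 0·1 + 7·3 + 0·-1 + 0·1.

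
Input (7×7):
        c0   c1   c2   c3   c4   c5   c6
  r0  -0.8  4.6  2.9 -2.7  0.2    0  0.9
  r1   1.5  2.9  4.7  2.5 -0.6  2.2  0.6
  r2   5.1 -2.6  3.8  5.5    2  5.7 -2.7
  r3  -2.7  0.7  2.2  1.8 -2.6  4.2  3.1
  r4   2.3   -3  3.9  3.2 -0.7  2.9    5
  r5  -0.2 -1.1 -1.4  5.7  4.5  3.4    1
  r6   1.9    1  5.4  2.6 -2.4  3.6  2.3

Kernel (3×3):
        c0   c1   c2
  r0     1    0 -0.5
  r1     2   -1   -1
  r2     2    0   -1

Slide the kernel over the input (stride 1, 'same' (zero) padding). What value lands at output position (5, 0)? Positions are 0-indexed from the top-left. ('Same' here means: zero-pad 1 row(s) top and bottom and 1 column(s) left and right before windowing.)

1.8

The receptive field on the zero-padded input at this output position is [0 2.3 -3 / 0 -0.2 -1.1 / 0 1.9 1]. Elementwise product with the kernel and sum: 0·1 + -3·-0.5 + 0·2 + -0.2·-1 + -1.1·-1 + 0·2 + 1·-1.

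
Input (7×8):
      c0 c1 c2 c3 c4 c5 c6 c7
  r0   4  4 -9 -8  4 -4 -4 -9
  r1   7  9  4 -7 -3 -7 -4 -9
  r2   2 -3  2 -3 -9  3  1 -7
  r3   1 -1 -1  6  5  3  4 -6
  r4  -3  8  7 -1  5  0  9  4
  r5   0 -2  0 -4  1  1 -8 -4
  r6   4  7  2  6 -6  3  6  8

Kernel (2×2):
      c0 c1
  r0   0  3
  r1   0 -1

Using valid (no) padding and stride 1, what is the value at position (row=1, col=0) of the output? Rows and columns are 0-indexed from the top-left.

30

The receptive field on the input at this output position is [7 9 / 2 -3]. Elementwise product with the kernel and sum: 9·3 + -3·-1.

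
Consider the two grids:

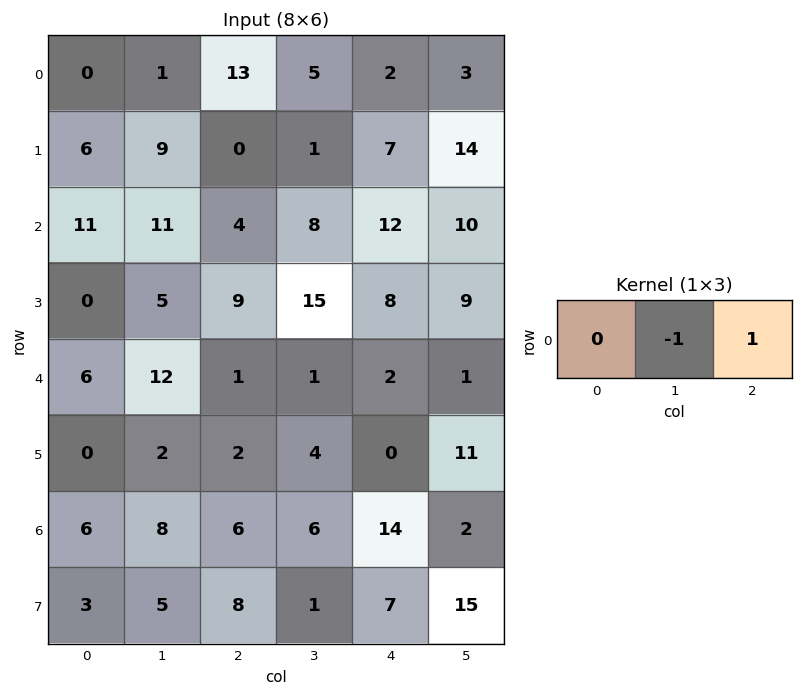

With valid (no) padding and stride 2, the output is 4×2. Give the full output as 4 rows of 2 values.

12 -3
-7 4
-11 1
-2 8

Output[0,0]: The receptive field on the input at this output position is [0 1 13]. Elementwise product with the kernel and sum: 1·-1 + 13·1.
Output[0,1]: The receptive field on the input at this output position is [13 5 2]. Elementwise product with the kernel and sum: 5·-1 + 2·1.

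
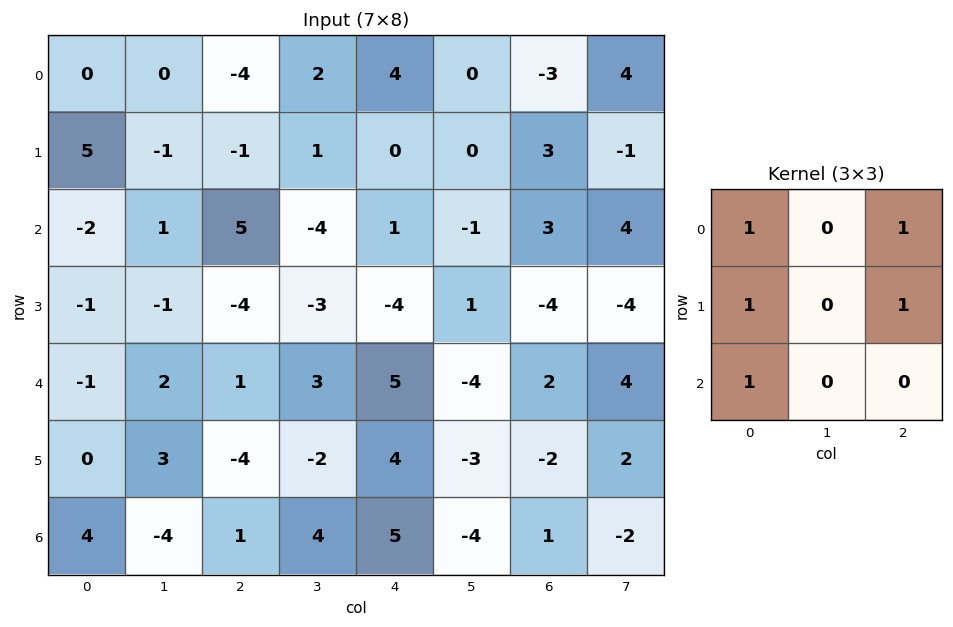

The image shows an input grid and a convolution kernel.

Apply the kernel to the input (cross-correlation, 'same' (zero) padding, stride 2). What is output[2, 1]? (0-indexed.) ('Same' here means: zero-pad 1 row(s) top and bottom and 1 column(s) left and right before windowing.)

4

The receptive field on the zero-padded input at this output position is [-1 -4 -3 / 2 1 3 / 3 -4 -2]. Elementwise product with the kernel and sum: -1·1 + -3·1 + 2·1 + 3·1 + 3·1.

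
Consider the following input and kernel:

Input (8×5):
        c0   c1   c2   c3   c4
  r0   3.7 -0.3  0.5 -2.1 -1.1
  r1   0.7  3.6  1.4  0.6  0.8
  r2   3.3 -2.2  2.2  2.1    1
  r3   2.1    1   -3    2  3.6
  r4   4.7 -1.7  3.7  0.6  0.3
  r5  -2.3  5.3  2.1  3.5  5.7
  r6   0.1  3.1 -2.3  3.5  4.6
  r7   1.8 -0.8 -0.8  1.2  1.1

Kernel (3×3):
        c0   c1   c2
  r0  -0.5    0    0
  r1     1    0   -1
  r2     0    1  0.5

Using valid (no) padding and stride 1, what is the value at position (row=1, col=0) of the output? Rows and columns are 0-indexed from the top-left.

The receptive field on the input at this output position is [0.7 3.6 1.4 / 3.3 -2.2 2.2 / 2.1 1 -3]. Elementwise product with the kernel and sum: 0.7·-0.5 + 3.3·1 + 2.2·-1 + 1·1 + -3·0.5.

0.25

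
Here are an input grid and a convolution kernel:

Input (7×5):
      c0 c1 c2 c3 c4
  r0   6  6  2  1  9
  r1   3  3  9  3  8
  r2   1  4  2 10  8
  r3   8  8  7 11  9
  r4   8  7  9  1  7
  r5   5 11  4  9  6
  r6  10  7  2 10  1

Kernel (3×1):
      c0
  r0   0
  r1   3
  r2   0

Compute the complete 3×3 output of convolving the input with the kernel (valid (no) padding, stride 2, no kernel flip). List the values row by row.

Output[0,0]: The receptive field on the input at this output position is [6 / 3 / 1]. Elementwise product with the kernel and sum: 3·3.

9 27 24
24 21 27
15 12 18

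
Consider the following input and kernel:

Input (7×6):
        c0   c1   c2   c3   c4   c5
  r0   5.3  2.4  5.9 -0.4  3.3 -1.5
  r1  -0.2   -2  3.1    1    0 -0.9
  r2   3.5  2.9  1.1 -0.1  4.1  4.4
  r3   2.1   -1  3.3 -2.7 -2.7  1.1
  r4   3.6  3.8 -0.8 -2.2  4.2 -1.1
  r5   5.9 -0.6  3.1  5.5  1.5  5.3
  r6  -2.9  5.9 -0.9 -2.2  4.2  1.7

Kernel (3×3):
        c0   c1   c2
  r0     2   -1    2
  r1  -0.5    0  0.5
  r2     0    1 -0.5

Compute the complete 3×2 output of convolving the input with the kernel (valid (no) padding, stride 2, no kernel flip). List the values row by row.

24 15.1
11.1 3.2
6.75 3.9

Output[0,0]: The receptive field on the input at this output position is [5.3 2.4 5.9 / -0.2 -2 3.1 / 3.5 2.9 1.1]. Elementwise product with the kernel and sum: 5.3·2 + 2.4·-1 + 5.9·2 + -0.2·-0.5 + 3.1·0.5 + 2.9·1 + 1.1·-0.5.
Output[0,1]: The receptive field on the input at this output position is [5.9 -0.4 3.3 / 3.1 1 0 / 1.1 -0.1 4.1]. Elementwise product with the kernel and sum: 5.9·2 + -0.4·-1 + 3.3·2 + 3.1·-0.5 + 0·0.5 + -0.1·1 + 4.1·-0.5.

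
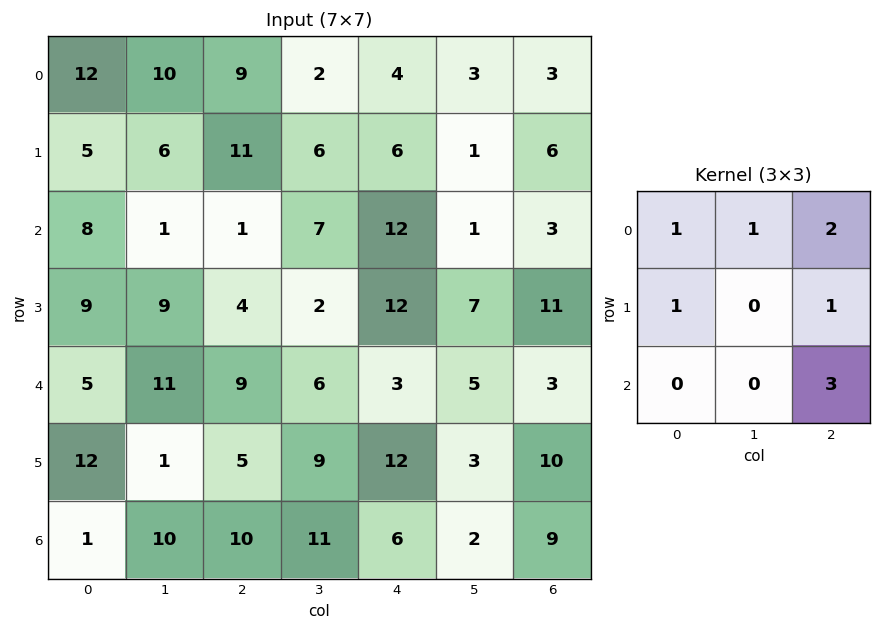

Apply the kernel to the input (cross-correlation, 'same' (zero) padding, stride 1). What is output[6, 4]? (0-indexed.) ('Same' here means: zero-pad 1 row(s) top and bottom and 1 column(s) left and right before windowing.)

40

The receptive field on the zero-padded input at this output position is [9 12 3 / 11 6 2 / 0 0 0]. Elementwise product with the kernel and sum: 9·1 + 12·1 + 3·2 + 11·1 + 2·1 + 0·3.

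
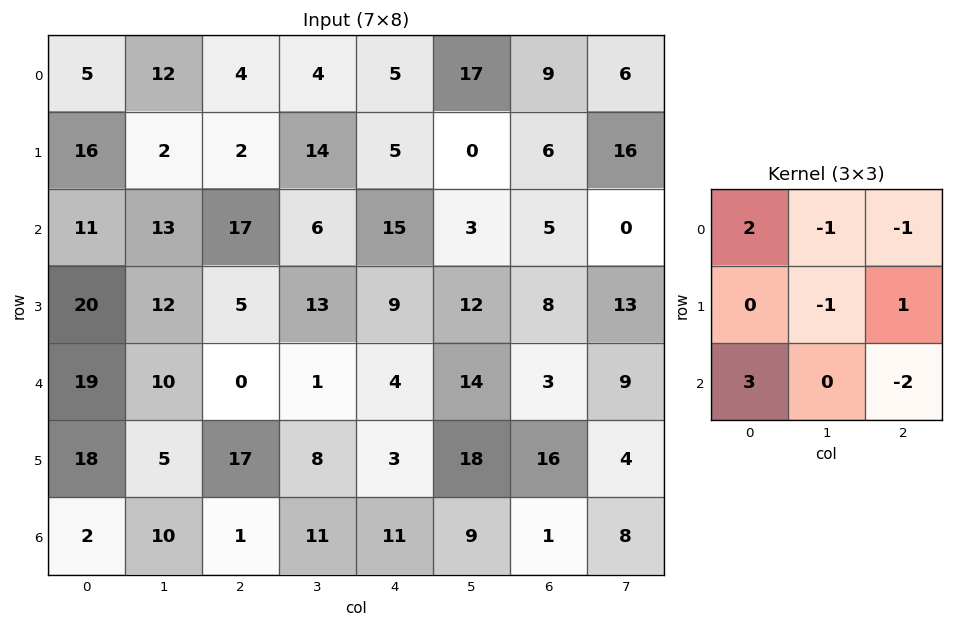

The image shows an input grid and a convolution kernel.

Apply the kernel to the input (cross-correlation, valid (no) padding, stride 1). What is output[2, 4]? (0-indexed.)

24

The receptive field on the input at this output position is [15 3 5 / 9 12 8 / 4 14 3]. Elementwise product with the kernel and sum: 15·2 + 3·-1 + 5·-1 + 12·-1 + 8·1 + 4·3 + 3·-2.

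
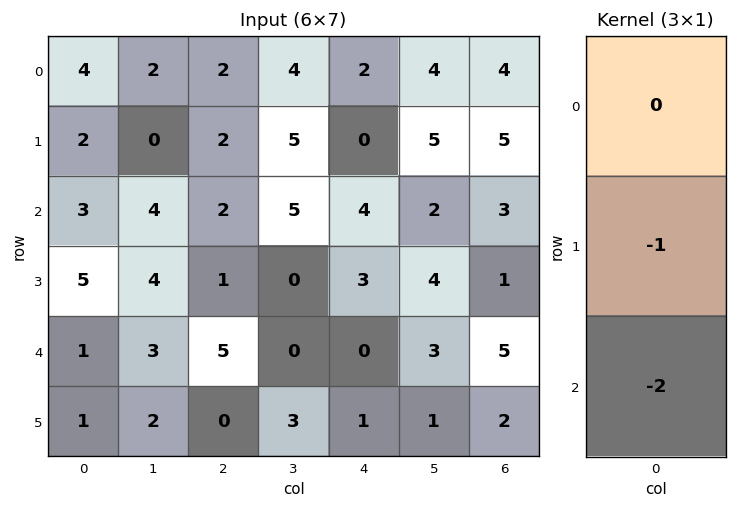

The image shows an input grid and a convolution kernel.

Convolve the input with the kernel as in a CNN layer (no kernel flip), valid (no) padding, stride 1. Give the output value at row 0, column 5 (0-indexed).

-9

The receptive field on the input at this output position is [4 / 5 / 2]. Elementwise product with the kernel and sum: 5·-1 + 2·-2.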